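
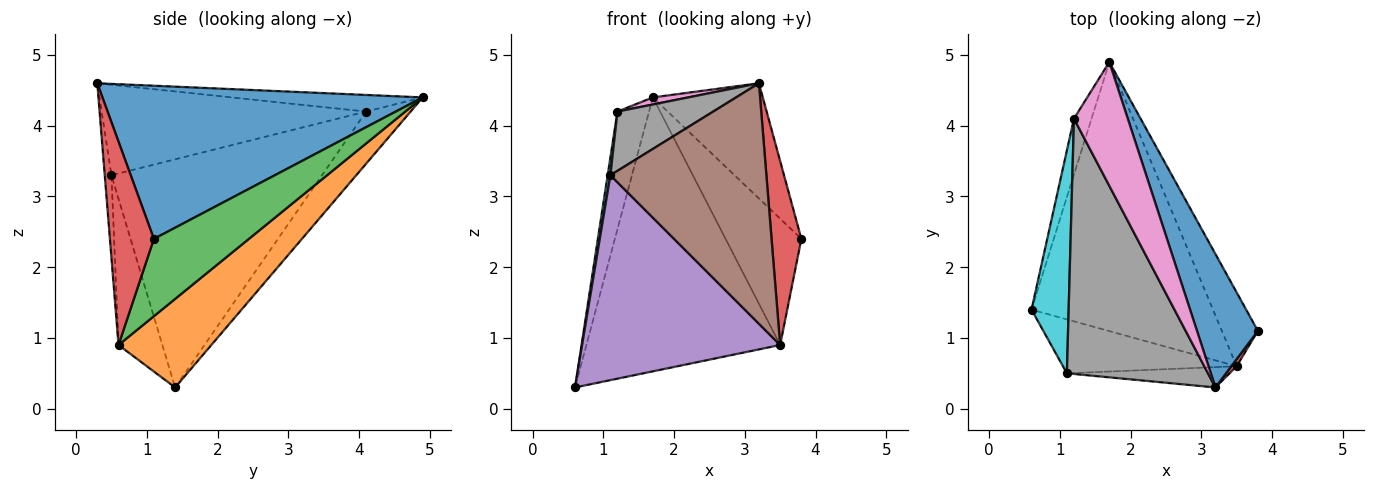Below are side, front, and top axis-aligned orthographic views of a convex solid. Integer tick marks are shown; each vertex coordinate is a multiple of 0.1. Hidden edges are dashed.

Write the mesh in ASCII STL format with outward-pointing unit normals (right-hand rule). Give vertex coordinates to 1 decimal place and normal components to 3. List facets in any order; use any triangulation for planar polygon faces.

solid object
 facet normal 0.885 0.304 0.352
  outer loop
   vertex 3.2 0.3 4.6
   vertex 3.8 1.1 2.4
   vertex 1.7 4.9 4.4
  endloop
 endfacet
 facet normal 0.323 0.675 -0.663
  outer loop
   vertex 3.5 0.6 0.9
   vertex 0.6 1.4 0.3
   vertex 1.7 4.9 4.4
  endloop
 endfacet
 facet normal 0.734 0.586 -0.342
  outer loop
   vertex 3.5 0.6 0.9
   vertex 1.7 4.9 4.4
   vertex 3.8 1.1 2.4
  endloop
 endfacet
 facet normal 0.827 -0.561 0.022
  outer loop
   vertex 3.5 0.6 0.9
   vertex 3.8 1.1 2.4
   vertex 3.2 0.3 4.6
  endloop
 endfacet
 facet normal -0.209 -0.946 -0.249
  outer loop
   vertex 3.5 0.6 0.9
   vertex 1.1 0.5 3.3
   vertex 0.6 1.4 0.3
  endloop
 endfacet
 facet normal -0.043 -0.996 -0.084
  outer loop
   vertex 3.5 0.6 0.9
   vertex 3.2 0.3 4.6
   vertex 1.1 0.5 3.3
  endloop
 endfacet
 facet normal -0.294 -0.055 0.954
  outer loop
   vertex 1.2 4.1 4.2
   vertex 3.2 0.3 4.6
   vertex 1.7 4.9 4.4
  endloop
 endfacet
 facet normal -0.530 -0.192 0.826
  outer loop
   vertex 1.2 4.1 4.2
   vertex 1.1 0.5 3.3
   vertex 3.2 0.3 4.6
  endloop
 endfacet
 facet normal -0.786 0.558 -0.265
  outer loop
   vertex 1.2 4.1 4.2
   vertex 1.7 4.9 4.4
   vertex 0.6 1.4 0.3
  endloop
 endfacet
 facet normal -0.987 -0.013 0.161
  outer loop
   vertex 1.2 4.1 4.2
   vertex 0.6 1.4 0.3
   vertex 1.1 0.5 3.3
  endloop
 endfacet
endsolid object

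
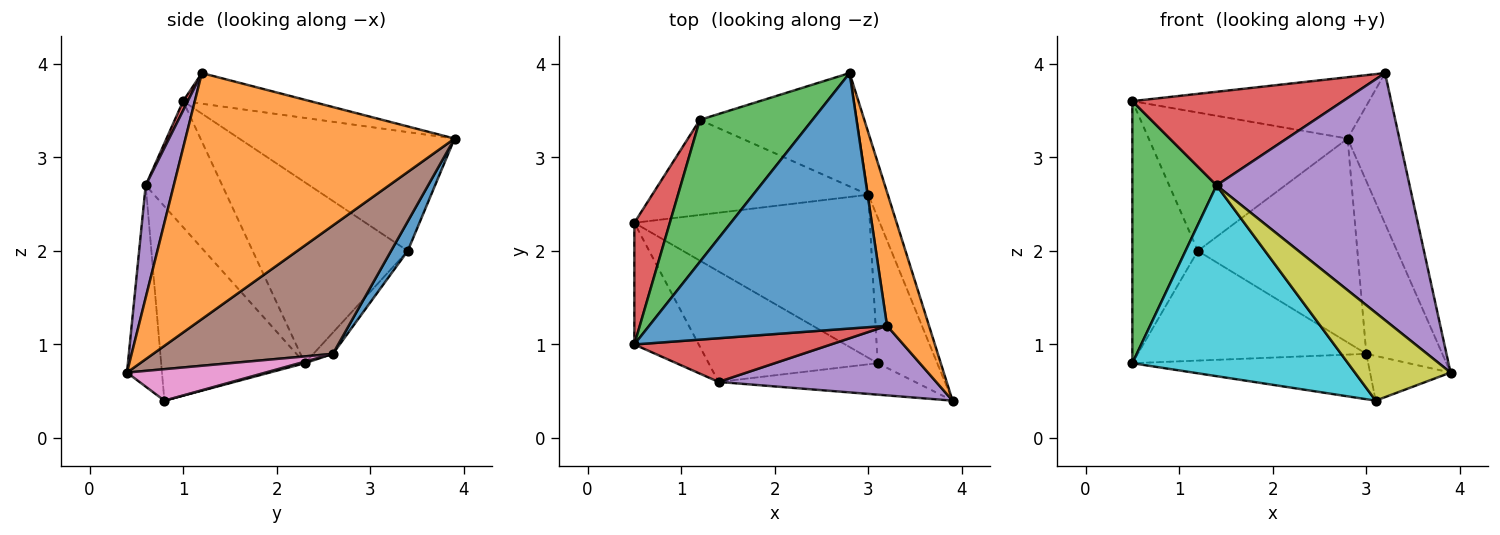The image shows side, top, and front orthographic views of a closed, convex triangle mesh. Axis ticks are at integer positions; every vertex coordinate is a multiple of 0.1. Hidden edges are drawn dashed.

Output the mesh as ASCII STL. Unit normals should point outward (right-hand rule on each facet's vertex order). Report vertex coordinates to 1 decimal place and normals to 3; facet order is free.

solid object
 facet normal -0.124 0.232 0.965
  outer loop
   vertex 3.2 1.2 3.9
   vertex 2.8 3.9 3.2
   vertex 0.5 1.0 3.6
  endloop
 endfacet
 facet normal 0.968 0.186 0.165
  outer loop
   vertex 3.2 1.2 3.9
   vertex 3.9 0.4 0.7
   vertex 2.8 3.9 3.2
  endloop
 endfacet
 facet normal -0.636 -0.700 -0.325
  outer loop
   vertex 1.4 0.6 2.7
   vertex 0.5 1.0 3.6
   vertex 0.5 2.3 0.8
  endloop
 endfacet
 facet normal 0.020 -0.906 0.423
  outer loop
   vertex 1.4 0.6 2.7
   vertex 3.2 1.2 3.9
   vertex 0.5 1.0 3.6
  endloop
 endfacet
 facet normal 0.139 -0.953 0.269
  outer loop
   vertex 1.4 0.6 2.7
   vertex 3.9 0.4 0.7
   vertex 3.2 1.2 3.9
  endloop
 endfacet
 facet normal 0.912 0.386 -0.139
  outer loop
   vertex 3.0 2.6 0.9
   vertex 2.8 3.9 3.2
   vertex 3.9 0.4 0.7
  endloop
 endfacet
 facet normal 0.451 0.262 -0.853
  outer loop
   vertex 3.1 0.8 0.4
   vertex 3.0 2.6 0.9
   vertex 3.9 0.4 0.7
  endloop
 endfacet
 facet normal 0.006 0.268 -0.963
  outer loop
   vertex 3.1 0.8 0.4
   vertex 0.5 2.3 0.8
   vertex 3.0 2.6 0.9
  endloop
 endfacet
 facet normal -0.326 -0.890 -0.318
  outer loop
   vertex 3.1 0.8 0.4
   vertex 3.9 0.4 0.7
   vertex 1.4 0.6 2.7
  endloop
 endfacet
 facet normal -0.499 -0.750 -0.434
  outer loop
   vertex 3.1 0.8 0.4
   vertex 1.4 0.6 2.7
   vertex 0.5 2.3 0.8
  endloop
 endfacet
 facet normal 0.091 0.870 -0.484
  outer loop
   vertex 1.2 3.4 2.0
   vertex 2.8 3.9 3.2
   vertex 3.0 2.6 0.9
  endloop
 endfacet
 facet normal -0.064 0.754 -0.654
  outer loop
   vertex 1.2 3.4 2.0
   vertex 3.0 2.6 0.9
   vertex 0.5 2.3 0.8
  endloop
 endfacet
 facet normal -0.603 0.557 0.572
  outer loop
   vertex 1.2 3.4 2.0
   vertex 0.5 1.0 3.6
   vertex 2.8 3.9 3.2
  endloop
 endfacet
 facet normal -0.907 0.383 0.178
  outer loop
   vertex 1.2 3.4 2.0
   vertex 0.5 2.3 0.8
   vertex 0.5 1.0 3.6
  endloop
 endfacet
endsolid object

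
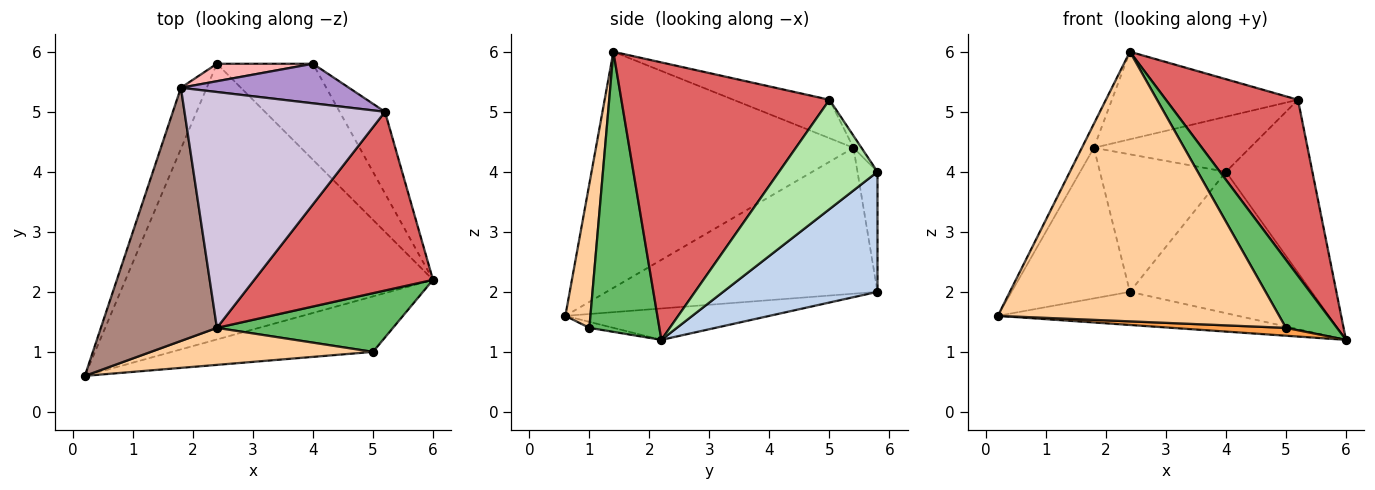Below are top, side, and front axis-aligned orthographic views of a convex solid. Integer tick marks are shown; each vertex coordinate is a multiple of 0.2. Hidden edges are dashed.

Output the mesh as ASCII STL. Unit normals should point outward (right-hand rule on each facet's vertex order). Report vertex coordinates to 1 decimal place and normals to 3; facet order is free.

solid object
 facet normal -0.101 0.119 -0.988
  outer loop
   vertex 2.4 5.8 2.0
   vertex 6.0 2.2 1.2
   vertex 0.2 0.6 1.6
  endloop
 endfacet
 facet normal 0.575 0.677 -0.460
  outer loop
   vertex 2.4 5.8 2.0
   vertex 4.0 5.8 4.0
   vertex 6.0 2.2 1.2
  endloop
 endfacet
 facet normal -0.030 -0.140 -0.990
  outer loop
   vertex 5.0 1.0 1.4
   vertex 0.2 0.6 1.6
   vertex 6.0 2.2 1.2
  endloop
 endfacet
 facet normal 0.088 -0.987 0.135
  outer loop
   vertex 5.0 1.0 1.4
   vertex 2.4 1.4 6.0
   vertex 0.2 0.6 1.6
  endloop
 endfacet
 facet normal 0.721 -0.525 0.453
  outer loop
   vertex 5.0 1.0 1.4
   vertex 6.0 2.2 1.2
   vertex 2.4 1.4 6.0
  endloop
 endfacet
 facet normal 0.717 0.630 -0.297
  outer loop
   vertex 5.2 5.0 5.2
   vertex 6.0 2.2 1.2
   vertex 4.0 5.8 4.0
  endloop
 endfacet
 facet normal 0.742 -0.471 0.478
  outer loop
   vertex 5.2 5.0 5.2
   vertex 2.4 1.4 6.0
   vertex 6.0 2.2 1.2
  endloop
 endfacet
 facet normal -0.156 0.980 0.124
  outer loop
   vertex 1.8 5.4 4.4
   vertex 4.0 5.8 4.0
   vertex 2.4 5.8 2.0
  endloop
 endfacet
 facet normal -0.042 0.812 0.583
  outer loop
   vertex 1.8 5.4 4.4
   vertex 5.2 5.0 5.2
   vertex 4.0 5.8 4.0
  endloop
 endfacet
 facet normal -0.177 0.343 0.923
  outer loop
   vertex 1.8 5.4 4.4
   vertex 2.4 1.4 6.0
   vertex 5.2 5.0 5.2
  endloop
 endfacet
 facet normal -0.897 0.042 0.441
  outer loop
   vertex 1.8 5.4 4.4
   vertex 0.2 0.6 1.6
   vertex 2.4 1.4 6.0
  endloop
 endfacet
 facet normal -0.905 0.395 -0.160
  outer loop
   vertex 1.8 5.4 4.4
   vertex 2.4 5.8 2.0
   vertex 0.2 0.6 1.6
  endloop
 endfacet
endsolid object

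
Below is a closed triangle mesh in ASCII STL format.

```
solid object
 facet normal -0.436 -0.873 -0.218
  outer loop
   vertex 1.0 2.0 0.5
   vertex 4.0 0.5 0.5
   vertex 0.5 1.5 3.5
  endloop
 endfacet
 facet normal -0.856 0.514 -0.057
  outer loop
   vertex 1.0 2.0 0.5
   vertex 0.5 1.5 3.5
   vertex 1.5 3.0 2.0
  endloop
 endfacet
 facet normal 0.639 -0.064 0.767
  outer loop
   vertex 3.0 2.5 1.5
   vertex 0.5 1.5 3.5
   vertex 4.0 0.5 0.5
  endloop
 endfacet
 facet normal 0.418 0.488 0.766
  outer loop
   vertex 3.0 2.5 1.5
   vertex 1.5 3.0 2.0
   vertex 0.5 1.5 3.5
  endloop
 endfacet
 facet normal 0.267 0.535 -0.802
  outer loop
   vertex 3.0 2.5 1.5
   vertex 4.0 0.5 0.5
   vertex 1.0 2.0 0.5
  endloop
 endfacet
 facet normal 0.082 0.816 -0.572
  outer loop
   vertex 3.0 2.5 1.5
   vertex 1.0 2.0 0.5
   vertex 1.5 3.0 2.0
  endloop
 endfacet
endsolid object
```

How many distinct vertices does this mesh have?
5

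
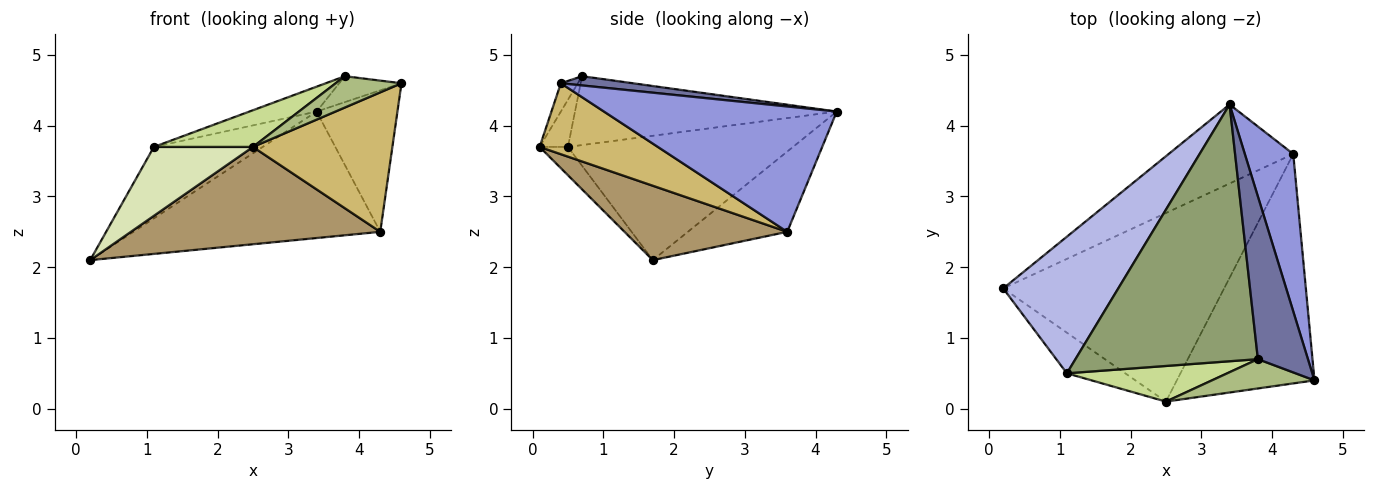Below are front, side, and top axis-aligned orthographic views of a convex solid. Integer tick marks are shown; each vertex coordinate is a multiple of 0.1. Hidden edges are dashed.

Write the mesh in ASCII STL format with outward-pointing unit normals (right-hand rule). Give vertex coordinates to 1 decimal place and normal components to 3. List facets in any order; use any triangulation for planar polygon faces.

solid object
 facet normal 0.180 0.155 0.971
  outer loop
   vertex 3.8 0.7 4.7
   vertex 4.6 0.4 4.6
   vertex 3.4 4.3 4.2
  endloop
 endfacet
 facet normal -0.323 0.803 -0.501
  outer loop
   vertex 4.3 3.6 2.5
   vertex 0.2 1.7 2.1
   vertex 3.4 4.3 4.2
  endloop
 endfacet
 facet normal 0.887 0.308 0.343
  outer loop
   vertex 4.3 3.6 2.5
   vertex 3.4 4.3 4.2
   vertex 4.6 0.4 4.6
  endloop
 endfacet
 facet normal -0.692 0.334 0.640
  outer loop
   vertex 1.1 0.5 3.7
   vertex 3.4 4.3 4.2
   vertex 0.2 1.7 2.1
  endloop
 endfacet
 facet normal -0.352 0.090 0.932
  outer loop
   vertex 1.1 0.5 3.7
   vertex 3.8 0.7 4.7
   vertex 3.4 4.3 4.2
  endloop
 endfacet
 facet normal -0.185 -0.718 0.671
  outer loop
   vertex 2.5 0.1 3.7
   vertex 4.6 0.4 4.6
   vertex 3.8 0.7 4.7
  endloop
 endfacet
 facet normal -0.201 -0.703 0.683
  outer loop
   vertex 2.5 0.1 3.7
   vertex 3.8 0.7 4.7
   vertex 1.1 0.5 3.7
  endloop
 endfacet
 facet normal -0.239 -0.837 -0.493
  outer loop
   vertex 2.5 0.1 3.7
   vertex 1.1 0.5 3.7
   vertex 0.2 1.7 2.1
  endloop
 endfacet
 facet normal 0.287 -0.439 -0.851
  outer loop
   vertex 2.5 0.1 3.7
   vertex 0.2 1.7 2.1
   vertex 4.3 3.6 2.5
  endloop
 endfacet
 facet normal 0.403 -0.475 -0.782
  outer loop
   vertex 2.5 0.1 3.7
   vertex 4.3 3.6 2.5
   vertex 4.6 0.4 4.6
  endloop
 endfacet
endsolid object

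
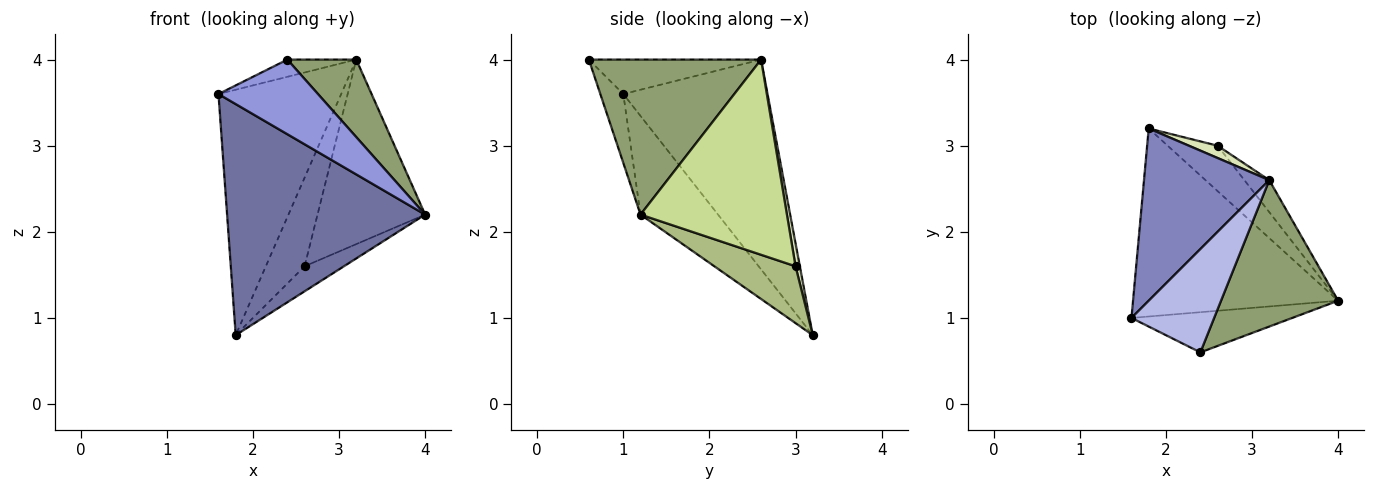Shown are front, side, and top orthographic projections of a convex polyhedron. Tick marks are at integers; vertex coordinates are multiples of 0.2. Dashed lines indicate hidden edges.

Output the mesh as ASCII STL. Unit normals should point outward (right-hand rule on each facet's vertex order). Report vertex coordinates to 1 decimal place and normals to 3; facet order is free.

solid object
 facet normal -0.290 -0.742 -0.604
  outer loop
   vertex 1.8 3.2 0.8
   vertex 4.0 1.2 2.2
   vertex 1.6 1.0 3.6
  endloop
 endfacet
 facet normal -0.693 0.590 0.414
  outer loop
   vertex 3.2 2.6 4.0
   vertex 1.8 3.2 0.8
   vertex 1.6 1.0 3.6
  endloop
 endfacet
 facet normal -0.199 -0.863 -0.465
  outer loop
   vertex 2.4 0.6 4.0
   vertex 1.6 1.0 3.6
   vertex 4.0 1.2 2.2
  endloop
 endfacet
 facet normal -0.380 0.152 0.912
  outer loop
   vertex 2.4 0.6 4.0
   vertex 3.2 2.6 4.0
   vertex 1.6 1.0 3.6
  endloop
 endfacet
 facet normal 0.760 -0.304 0.574
  outer loop
   vertex 2.4 0.6 4.0
   vertex 4.0 1.2 2.2
   vertex 3.2 2.6 4.0
  endloop
 endfacet
 facet normal 0.706 0.342 -0.620
  outer loop
   vertex 2.6 3.0 1.6
   vertex 4.0 1.2 2.2
   vertex 1.8 3.2 0.8
  endloop
 endfacet
 facet normal 0.801 0.589 -0.102
  outer loop
   vertex 2.6 3.0 1.6
   vertex 3.2 2.6 4.0
   vertex 4.0 1.2 2.2
  endloop
 endfacet
 facet normal 0.109 0.985 0.137
  outer loop
   vertex 2.6 3.0 1.6
   vertex 1.8 3.2 0.8
   vertex 3.2 2.6 4.0
  endloop
 endfacet
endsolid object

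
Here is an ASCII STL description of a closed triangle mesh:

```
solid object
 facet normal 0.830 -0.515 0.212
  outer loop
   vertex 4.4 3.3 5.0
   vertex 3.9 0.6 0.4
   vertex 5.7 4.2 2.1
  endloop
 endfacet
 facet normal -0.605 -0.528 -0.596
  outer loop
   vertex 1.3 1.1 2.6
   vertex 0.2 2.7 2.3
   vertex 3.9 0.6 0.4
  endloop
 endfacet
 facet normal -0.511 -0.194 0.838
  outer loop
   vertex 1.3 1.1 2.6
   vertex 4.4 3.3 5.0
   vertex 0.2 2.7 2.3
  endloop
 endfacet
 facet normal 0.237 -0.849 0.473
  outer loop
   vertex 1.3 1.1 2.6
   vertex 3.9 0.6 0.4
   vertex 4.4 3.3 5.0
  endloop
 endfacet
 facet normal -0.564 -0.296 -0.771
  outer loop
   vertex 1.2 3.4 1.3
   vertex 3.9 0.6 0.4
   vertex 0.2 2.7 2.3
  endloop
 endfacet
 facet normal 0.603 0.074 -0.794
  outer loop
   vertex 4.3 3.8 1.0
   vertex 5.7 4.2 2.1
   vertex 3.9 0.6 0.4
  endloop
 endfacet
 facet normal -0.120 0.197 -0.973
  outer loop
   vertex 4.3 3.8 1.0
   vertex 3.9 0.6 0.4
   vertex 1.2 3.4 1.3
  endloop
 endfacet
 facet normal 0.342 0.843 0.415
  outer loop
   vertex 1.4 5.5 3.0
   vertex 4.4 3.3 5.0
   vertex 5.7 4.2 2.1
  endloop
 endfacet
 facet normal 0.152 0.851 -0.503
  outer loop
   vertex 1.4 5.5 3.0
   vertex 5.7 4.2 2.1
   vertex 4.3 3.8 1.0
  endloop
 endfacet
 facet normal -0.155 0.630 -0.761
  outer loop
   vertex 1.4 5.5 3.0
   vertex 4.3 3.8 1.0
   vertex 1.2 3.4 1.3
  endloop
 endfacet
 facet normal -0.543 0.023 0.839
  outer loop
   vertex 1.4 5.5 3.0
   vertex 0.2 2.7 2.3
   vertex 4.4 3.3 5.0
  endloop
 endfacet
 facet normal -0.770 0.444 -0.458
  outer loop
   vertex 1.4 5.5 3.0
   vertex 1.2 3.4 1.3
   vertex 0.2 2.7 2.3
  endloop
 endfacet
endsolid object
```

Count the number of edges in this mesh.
18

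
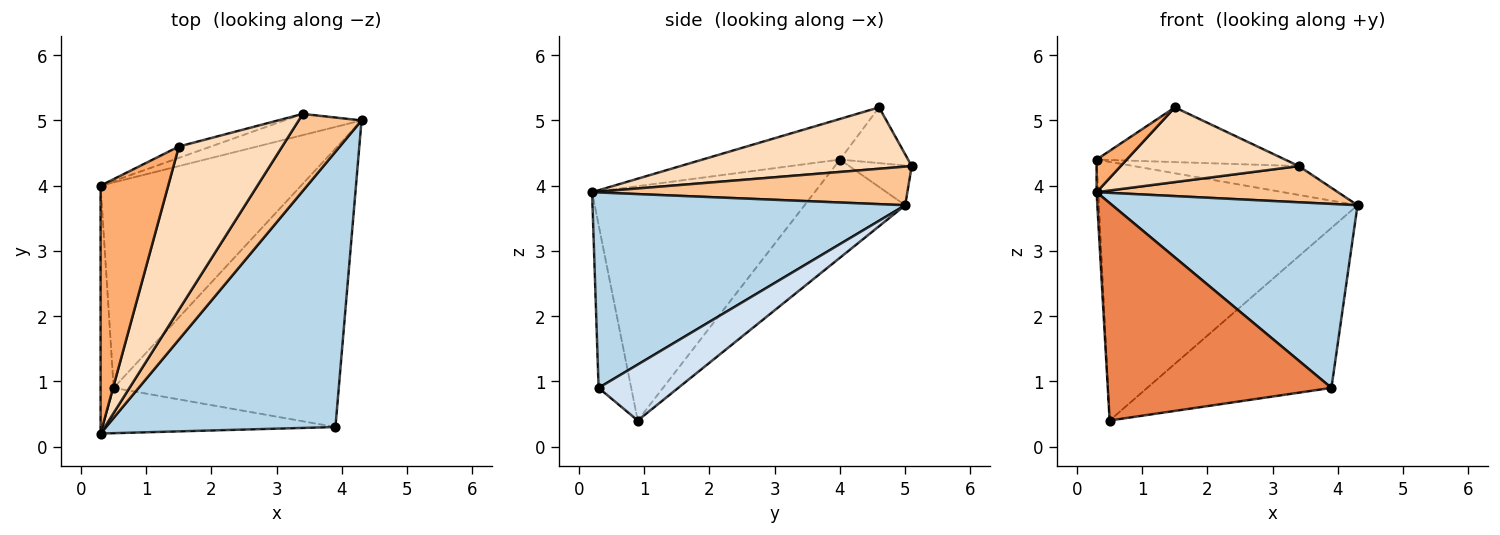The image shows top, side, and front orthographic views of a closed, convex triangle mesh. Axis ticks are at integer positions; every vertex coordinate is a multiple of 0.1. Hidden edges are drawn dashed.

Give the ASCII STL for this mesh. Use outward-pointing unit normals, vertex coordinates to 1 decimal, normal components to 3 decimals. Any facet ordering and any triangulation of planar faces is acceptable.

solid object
 facet normal -0.291 0.749 -0.595
  outer loop
   vertex 0.5 0.9 0.4
   vertex 0.3 4.0 4.4
   vertex 4.3 5.0 3.7
  endloop
 endfacet
 facet normal -0.998 0.007 -0.056
  outer loop
   vertex 0.5 0.9 0.4
   vertex 0.3 0.2 3.9
   vertex 0.3 4.0 4.4
  endloop
 endfacet
 facet normal 0.578 -0.453 0.678
  outer loop
   vertex 3.9 0.3 0.9
   vertex 4.3 5.0 3.7
   vertex 0.3 0.2 3.9
  endloop
 endfacet
 facet normal 0.211 0.487 -0.848
  outer loop
   vertex 3.9 0.3 0.9
   vertex 0.5 0.9 0.4
   vertex 4.3 5.0 3.7
  endloop
 endfacet
 facet normal -0.141 -0.969 -0.202
  outer loop
   vertex 3.9 0.3 0.9
   vertex 0.3 0.2 3.9
   vertex 0.5 0.9 0.4
  endloop
 endfacet
 facet normal -0.512 -0.112 0.852
  outer loop
   vertex 1.5 4.6 5.2
   vertex 0.3 4.0 4.4
   vertex 0.3 0.2 3.9
  endloop
 endfacet
 facet normal 0.486 -0.372 0.791
  outer loop
   vertex 3.4 5.1 4.3
   vertex 0.3 0.2 3.9
   vertex 4.3 5.0 3.7
  endloop
 endfacet
 facet normal 0.475 -0.366 0.800
  outer loop
   vertex 3.4 5.1 4.3
   vertex 1.5 4.6 5.2
   vertex 0.3 0.2 3.9
  endloop
 endfacet
 facet normal -0.292 0.771 -0.566
  outer loop
   vertex 3.4 5.1 4.3
   vertex 4.3 5.0 3.7
   vertex 0.3 4.0 4.4
  endloop
 endfacet
 facet normal -0.334 0.923 -0.192
  outer loop
   vertex 3.4 5.1 4.3
   vertex 0.3 4.0 4.4
   vertex 1.5 4.6 5.2
  endloop
 endfacet
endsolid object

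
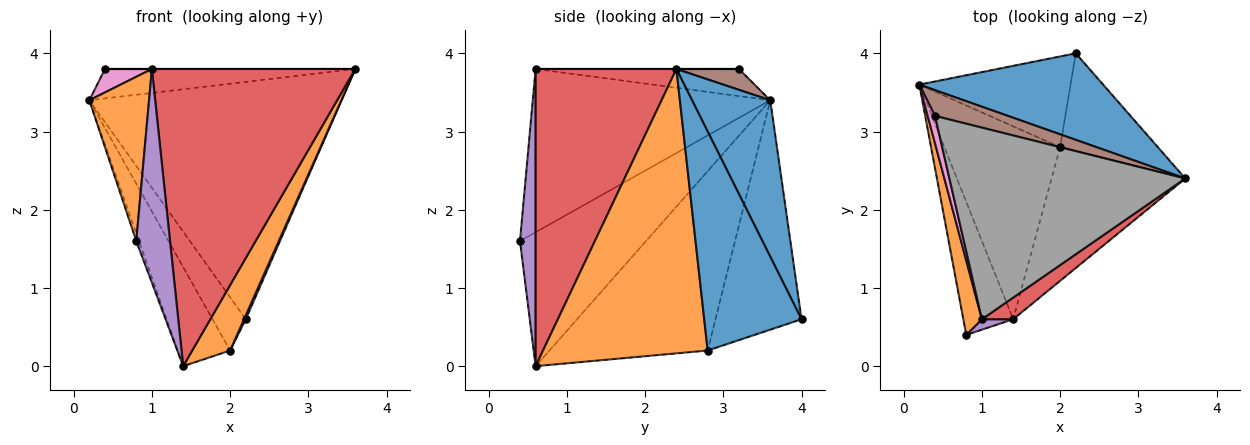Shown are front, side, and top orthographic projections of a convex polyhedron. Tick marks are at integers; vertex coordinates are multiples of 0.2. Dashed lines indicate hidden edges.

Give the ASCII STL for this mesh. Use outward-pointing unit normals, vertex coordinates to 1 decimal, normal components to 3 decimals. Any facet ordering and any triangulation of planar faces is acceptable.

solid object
 facet normal 0.280 0.902 0.329
  outer loop
   vertex 2.2 4.0 0.6
   vertex 0.2 3.6 3.4
   vertex 3.6 2.4 3.8
  endloop
 endfacet
 facet normal -0.964 -0.242 0.110
  outer loop
   vertex 1.0 0.6 3.8
   vertex 0.2 3.6 3.4
   vertex 0.8 0.4 1.6
  endloop
 endfacet
 facet normal -0.937 0.021 -0.349
  outer loop
   vertex 1.4 0.6 0.0
   vertex 0.8 0.4 1.6
   vertex 0.2 3.6 3.4
  endloop
 endfacet
 facet normal 0.568 -0.821 0.060
  outer loop
   vertex 1.4 0.6 0.0
   vertex 3.6 2.4 3.8
   vertex 1.0 0.6 3.8
  endloop
 endfacet
 facet normal 0.420 -0.906 0.044
  outer loop
   vertex 1.4 0.6 0.0
   vertex 1.0 0.6 3.8
   vertex 0.8 0.4 1.6
  endloop
 endfacet
 facet normal 0.185 0.740 0.647
  outer loop
   vertex 0.4 3.2 3.8
   vertex 3.6 2.4 3.8
   vertex 0.2 3.6 3.4
  endloop
 endfacet
 facet normal -0.942 -0.217 0.254
  outer loop
   vertex 0.4 3.2 3.8
   vertex 0.2 3.6 3.4
   vertex 1.0 0.6 3.8
  endloop
 endfacet
 facet normal 0.000 0.000 1.000
  outer loop
   vertex 0.4 3.2 3.8
   vertex 1.0 0.6 3.8
   vertex 3.6 2.4 3.8
  endloop
 endfacet
 facet normal -0.795 0.307 -0.524
  outer loop
   vertex 2.0 2.8 0.2
   vertex 0.2 3.6 3.4
   vertex 2.2 4.0 0.6
  endloop
 endfacet
 facet normal -0.809 0.268 -0.522
  outer loop
   vertex 2.0 2.8 0.2
   vertex 1.4 0.6 0.0
   vertex 0.2 3.6 3.4
  endloop
 endfacet
 facet normal 0.913 -0.016 -0.408
  outer loop
   vertex 2.0 2.8 0.2
   vertex 2.2 4.0 0.6
   vertex 3.6 2.4 3.8
  endloop
 endfacet
 facet normal 0.886 -0.204 -0.416
  outer loop
   vertex 2.0 2.8 0.2
   vertex 3.6 2.4 3.8
   vertex 1.4 0.6 0.0
  endloop
 endfacet
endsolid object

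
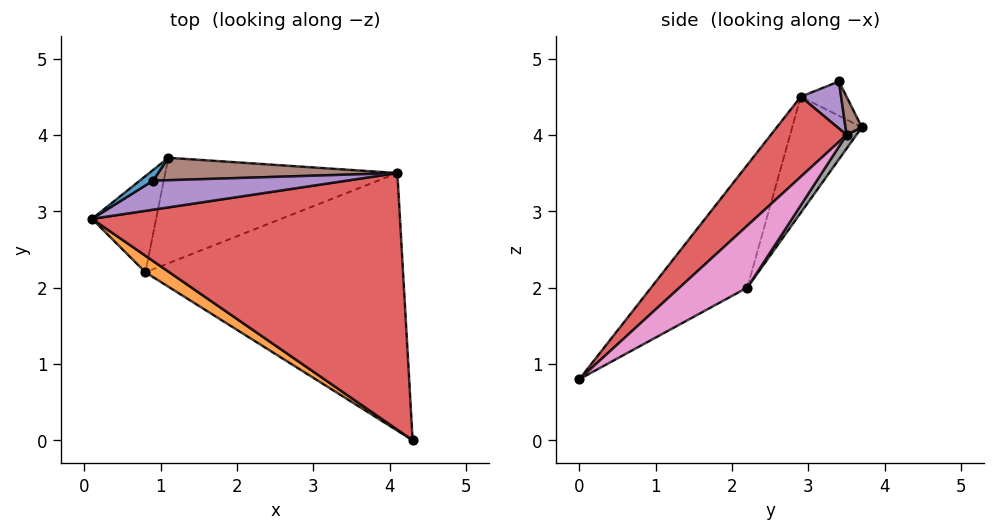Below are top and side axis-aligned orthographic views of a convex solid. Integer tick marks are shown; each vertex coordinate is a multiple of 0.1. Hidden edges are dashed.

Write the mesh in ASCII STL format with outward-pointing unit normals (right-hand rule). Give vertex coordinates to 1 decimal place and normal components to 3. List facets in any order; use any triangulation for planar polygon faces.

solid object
 facet normal -0.556 0.803 0.216
  outer loop
   vertex 0.9 3.4 4.7
   vertex 1.1 3.7 4.1
   vertex 0.1 2.9 4.5
  endloop
 endfacet
 facet normal -0.505 -0.857 0.099
  outer loop
   vertex 0.8 2.2 2.0
   vertex 4.3 0.0 0.8
   vertex 0.1 2.9 4.5
  endloop
 endfacet
 facet normal -0.666 0.649 -0.368
  outer loop
   vertex 0.8 2.2 2.0
   vertex 0.1 2.9 4.5
   vertex 1.1 3.7 4.1
  endloop
 endfacet
 facet normal 0.190 -0.657 0.730
  outer loop
   vertex 4.1 3.5 4.0
   vertex 0.1 2.9 4.5
   vertex 4.3 0.0 0.8
  endloop
 endfacet
 facet normal 0.188 -0.609 0.771
  outer loop
   vertex 4.1 3.5 4.0
   vertex 0.9 3.4 4.7
   vertex 0.1 2.9 4.5
  endloop
 endfacet
 facet normal 0.074 0.882 0.466
  outer loop
   vertex 4.1 3.5 4.0
   vertex 1.1 3.7 4.1
   vertex 0.9 3.4 4.7
  endloop
 endfacet
 facet normal 0.174 0.670 -0.722
  outer loop
   vertex 4.1 3.5 4.0
   vertex 4.3 0.0 0.8
   vertex 0.8 2.2 2.0
  endloop
 endfacet
 facet normal 0.035 0.811 -0.584
  outer loop
   vertex 4.1 3.5 4.0
   vertex 0.8 2.2 2.0
   vertex 1.1 3.7 4.1
  endloop
 endfacet
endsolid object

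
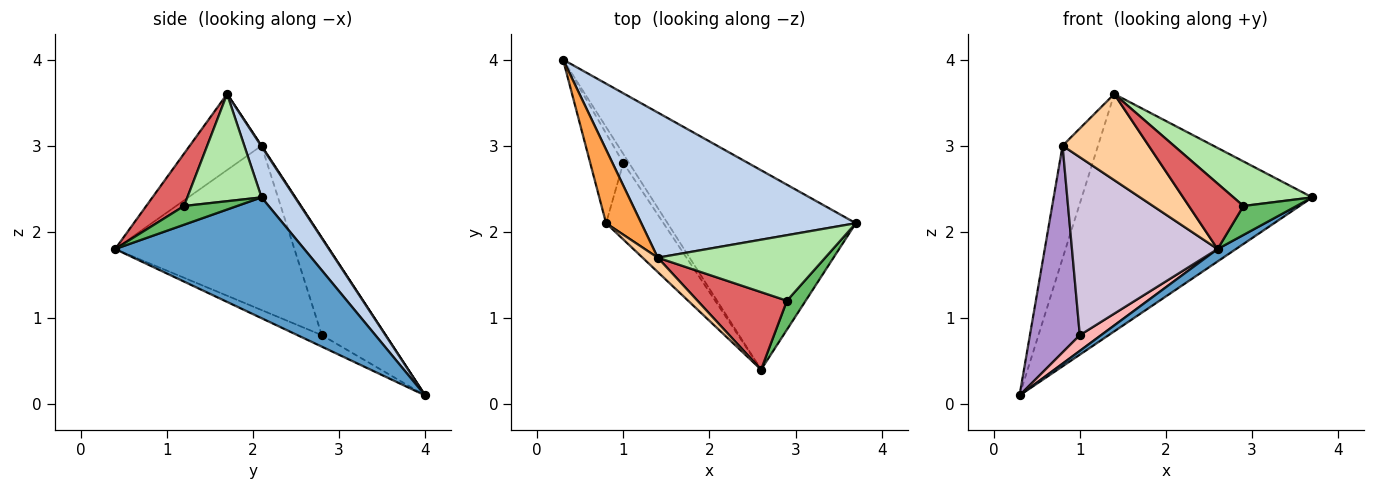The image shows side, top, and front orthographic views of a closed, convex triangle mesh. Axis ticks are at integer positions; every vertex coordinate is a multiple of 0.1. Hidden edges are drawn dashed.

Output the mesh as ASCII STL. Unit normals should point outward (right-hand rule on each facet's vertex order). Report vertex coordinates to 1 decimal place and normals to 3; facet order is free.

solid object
 facet normal 0.539 -0.052 -0.840
  outer loop
   vertex 2.6 0.4 1.8
   vertex 0.3 4.0 0.1
   vertex 3.7 2.1 2.4
  endloop
 endfacet
 facet normal 0.123 0.847 0.518
  outer loop
   vertex 1.4 1.7 3.6
   vertex 3.7 2.1 2.4
   vertex 0.3 4.0 0.1
  endloop
 endfacet
 facet normal 0.012 0.837 0.547
  outer loop
   vertex 0.8 2.1 3.0
   vertex 1.4 1.7 3.6
   vertex 0.3 4.0 0.1
  endloop
 endfacet
 facet normal -0.635 -0.762 0.127
  outer loop
   vertex 0.8 2.1 3.0
   vertex 2.6 0.4 1.8
   vertex 1.4 1.7 3.6
  endloop
 endfacet
 facet normal 0.577 -0.577 0.577
  outer loop
   vertex 2.9 1.2 2.3
   vertex 2.6 0.4 1.8
   vertex 3.7 2.1 2.4
  endloop
 endfacet
 facet normal 0.468 -0.497 0.731
  outer loop
   vertex 2.9 1.2 2.3
   vertex 3.7 2.1 2.4
   vertex 1.4 1.7 3.6
  endloop
 endfacet
 facet normal 0.408 -0.589 0.697
  outer loop
   vertex 2.9 1.2 2.3
   vertex 1.4 1.7 3.6
   vertex 2.6 0.4 1.8
  endloop
 endfacet
 facet normal -0.704 -0.616 -0.352
  outer loop
   vertex 1.0 2.8 0.8
   vertex 0.3 4.0 0.1
   vertex 2.6 0.4 1.8
  endloop
 endfacet
 facet normal -0.761 -0.595 -0.258
  outer loop
   vertex 1.0 2.8 0.8
   vertex 0.8 2.1 3.0
   vertex 0.3 4.0 0.1
  endloop
 endfacet
 facet normal -0.749 -0.608 -0.262
  outer loop
   vertex 1.0 2.8 0.8
   vertex 2.6 0.4 1.8
   vertex 0.8 2.1 3.0
  endloop
 endfacet
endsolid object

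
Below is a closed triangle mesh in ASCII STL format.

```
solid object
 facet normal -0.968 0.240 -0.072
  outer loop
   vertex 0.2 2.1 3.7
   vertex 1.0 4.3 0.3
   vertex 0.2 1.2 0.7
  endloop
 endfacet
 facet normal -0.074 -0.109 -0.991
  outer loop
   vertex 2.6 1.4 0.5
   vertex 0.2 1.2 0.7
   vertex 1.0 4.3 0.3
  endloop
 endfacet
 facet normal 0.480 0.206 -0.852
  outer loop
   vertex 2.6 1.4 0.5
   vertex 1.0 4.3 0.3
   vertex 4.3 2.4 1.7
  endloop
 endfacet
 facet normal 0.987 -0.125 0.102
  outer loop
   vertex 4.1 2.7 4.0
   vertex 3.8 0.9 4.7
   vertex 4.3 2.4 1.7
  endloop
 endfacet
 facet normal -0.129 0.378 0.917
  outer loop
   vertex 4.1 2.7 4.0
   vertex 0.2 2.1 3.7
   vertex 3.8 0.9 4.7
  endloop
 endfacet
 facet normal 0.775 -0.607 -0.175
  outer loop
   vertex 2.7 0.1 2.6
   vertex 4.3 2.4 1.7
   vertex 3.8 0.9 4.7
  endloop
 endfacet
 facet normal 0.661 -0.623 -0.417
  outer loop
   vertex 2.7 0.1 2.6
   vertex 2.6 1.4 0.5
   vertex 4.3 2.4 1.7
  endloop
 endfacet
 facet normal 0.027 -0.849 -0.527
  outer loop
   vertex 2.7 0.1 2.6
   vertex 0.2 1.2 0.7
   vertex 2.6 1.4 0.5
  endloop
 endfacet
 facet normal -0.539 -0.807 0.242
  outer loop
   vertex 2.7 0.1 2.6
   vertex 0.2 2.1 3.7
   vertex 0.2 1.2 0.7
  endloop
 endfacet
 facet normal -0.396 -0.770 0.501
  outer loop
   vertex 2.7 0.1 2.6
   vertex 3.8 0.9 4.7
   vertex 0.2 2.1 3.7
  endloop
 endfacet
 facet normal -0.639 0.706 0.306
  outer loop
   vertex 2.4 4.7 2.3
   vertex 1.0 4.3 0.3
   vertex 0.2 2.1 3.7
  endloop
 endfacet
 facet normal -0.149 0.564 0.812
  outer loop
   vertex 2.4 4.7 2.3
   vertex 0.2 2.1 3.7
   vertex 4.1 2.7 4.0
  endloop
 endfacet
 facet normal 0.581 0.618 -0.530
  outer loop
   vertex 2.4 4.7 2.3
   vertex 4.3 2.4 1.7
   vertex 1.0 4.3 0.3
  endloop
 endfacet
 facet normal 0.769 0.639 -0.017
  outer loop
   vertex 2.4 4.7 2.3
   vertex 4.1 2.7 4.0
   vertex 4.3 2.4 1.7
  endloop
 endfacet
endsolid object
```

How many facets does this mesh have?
14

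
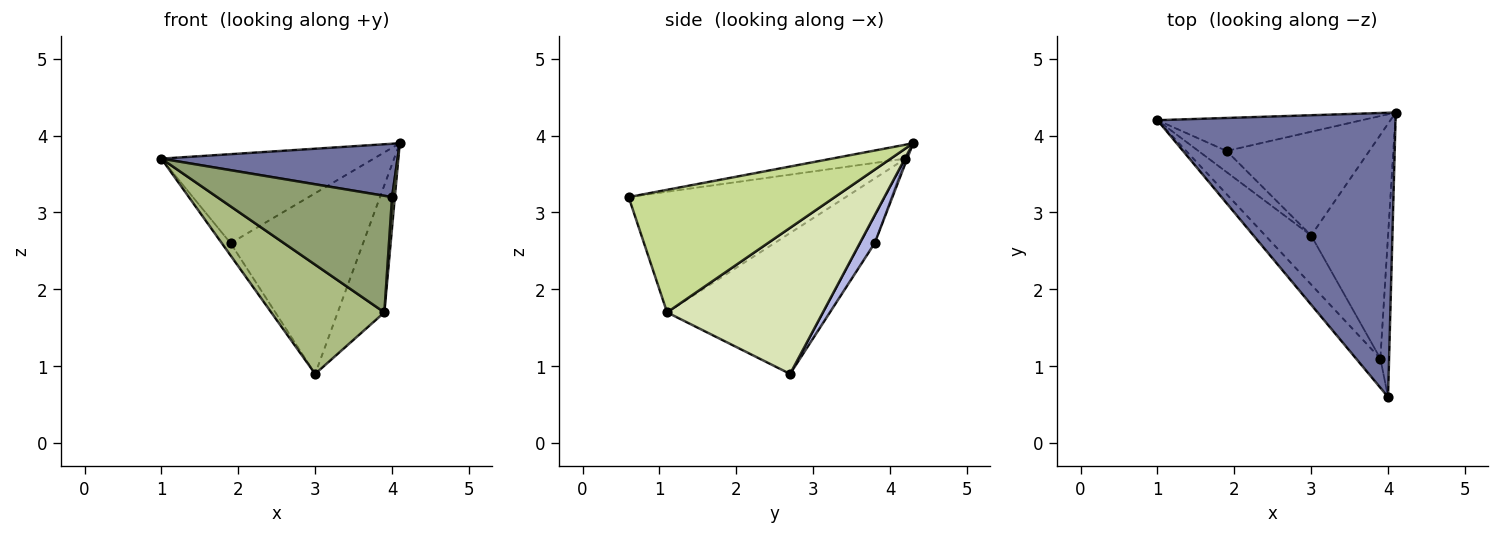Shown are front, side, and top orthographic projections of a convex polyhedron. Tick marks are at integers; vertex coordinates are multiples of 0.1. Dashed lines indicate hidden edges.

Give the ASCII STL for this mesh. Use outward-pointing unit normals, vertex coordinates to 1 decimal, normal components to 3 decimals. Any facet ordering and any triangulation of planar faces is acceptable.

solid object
 facet normal -0.057 -0.184 0.981
  outer loop
   vertex 4.0 0.6 3.2
   vertex 4.1 4.3 3.9
   vertex 1.0 4.2 3.7
  endloop
 endfacet
 facet normal -0.008 0.938 -0.347
  outer loop
   vertex 1.9 3.8 2.6
   vertex 1.0 4.2 3.7
   vertex 4.1 4.3 3.9
  endloop
 endfacet
 facet normal -0.640 0.386 -0.664
  outer loop
   vertex 1.9 3.8 2.6
   vertex 3.0 2.7 0.9
   vertex 1.0 4.2 3.7
  endloop
 endfacet
 facet normal 0.097 0.863 -0.496
  outer loop
   vertex 1.9 3.8 2.6
   vertex 4.1 4.3 3.9
   vertex 3.0 2.7 0.9
  endloop
 endfacet
 facet normal -0.769 -0.620 -0.155
  outer loop
   vertex 3.9 1.1 1.7
   vertex 4.0 0.6 3.2
   vertex 1.0 4.2 3.7
  endloop
 endfacet
 facet normal -0.783 -0.568 -0.255
  outer loop
   vertex 3.9 1.1 1.7
   vertex 1.0 4.2 3.7
   vertex 3.0 2.7 0.9
  endloop
 endfacet
 facet normal 0.997 -0.014 -0.071
  outer loop
   vertex 3.9 1.1 1.7
   vertex 4.1 4.3 3.9
   vertex 4.0 0.6 3.2
  endloop
 endfacet
 facet normal 0.855 0.256 -0.450
  outer loop
   vertex 3.9 1.1 1.7
   vertex 3.0 2.7 0.9
   vertex 4.1 4.3 3.9
  endloop
 endfacet
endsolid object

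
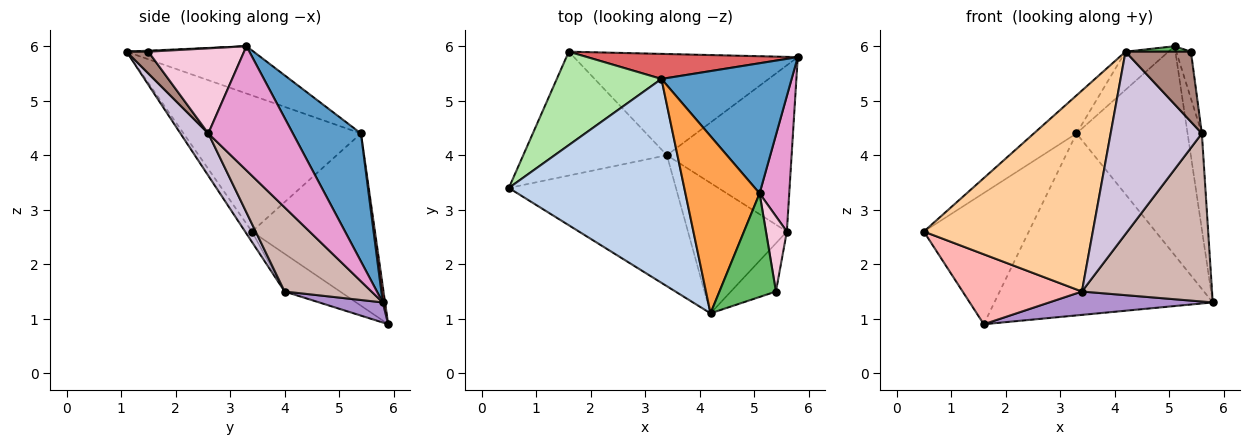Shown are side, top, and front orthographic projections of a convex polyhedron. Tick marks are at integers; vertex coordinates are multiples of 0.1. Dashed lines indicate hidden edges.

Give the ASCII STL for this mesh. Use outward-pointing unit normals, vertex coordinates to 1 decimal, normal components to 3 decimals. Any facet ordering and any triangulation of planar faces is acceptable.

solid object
 facet normal 0.461 0.753 0.469
  outer loop
   vertex 3.3 5.4 4.4
   vertex 5.1 3.3 6.0
   vertex 5.8 5.8 1.3
  endloop
 endfacet
 facet normal -0.607 0.146 0.782
  outer loop
   vertex 3.3 5.4 4.4
   vertex 0.5 3.4 2.6
   vertex 4.2 1.1 5.9
  endloop
 endfacet
 facet normal -0.529 0.179 0.830
  outer loop
   vertex 3.3 5.4 4.4
   vertex 4.2 1.1 5.9
   vertex 5.1 3.3 6.0
  endloop
 endfacet
 facet normal -0.034 -0.837 -0.546
  outer loop
   vertex 3.4 4.0 1.5
   vertex 4.2 1.1 5.9
   vertex 0.5 3.4 2.6
  endloop
 endfacet
 facet normal 0.018 -0.053 0.998
  outer loop
   vertex 5.4 1.5 5.9
   vertex 5.1 3.3 6.0
   vertex 4.2 1.1 5.9
  endloop
 endfacet
 facet normal -0.691 0.589 0.420
  outer loop
   vertex 1.6 5.9 0.9
   vertex 0.5 3.4 2.6
   vertex 3.3 5.4 4.4
  endloop
 endfacet
 facet normal 0.011 0.991 0.136
  outer loop
   vertex 1.6 5.9 0.9
   vertex 3.3 5.4 4.4
   vertex 5.8 5.8 1.3
  endloop
 endfacet
 facet normal -0.223 -0.479 -0.849
  outer loop
   vertex 1.6 5.9 0.9
   vertex 3.4 4.0 1.5
   vertex 0.5 3.4 2.6
  endloop
 endfacet
 facet normal 0.087 -0.224 -0.971
  outer loop
   vertex 1.6 5.9 0.9
   vertex 5.8 5.8 1.3
   vertex 3.4 4.0 1.5
  endloop
 endfacet
 facet normal 0.241 -0.790 -0.564
  outer loop
   vertex 5.6 2.6 4.4
   vertex 4.2 1.1 5.9
   vertex 3.4 4.0 1.5
  endloop
 endfacet
 facet normal 0.265 -0.794 -0.547
  outer loop
   vertex 5.6 2.6 4.4
   vertex 5.4 1.5 5.9
   vertex 4.2 1.1 5.9
  endloop
 endfacet
 facet normal 0.429 -0.642 -0.635
  outer loop
   vertex 5.6 2.6 4.4
   vertex 3.4 4.0 1.5
   vertex 5.8 5.8 1.3
  endloop
 endfacet
 facet normal 0.960 0.162 0.229
  outer loop
   vertex 5.6 2.6 4.4
   vertex 5.8 5.8 1.3
   vertex 5.1 3.3 6.0
  endloop
 endfacet
 facet normal 0.961 0.147 0.236
  outer loop
   vertex 5.6 2.6 4.4
   vertex 5.1 3.3 6.0
   vertex 5.4 1.5 5.9
  endloop
 endfacet
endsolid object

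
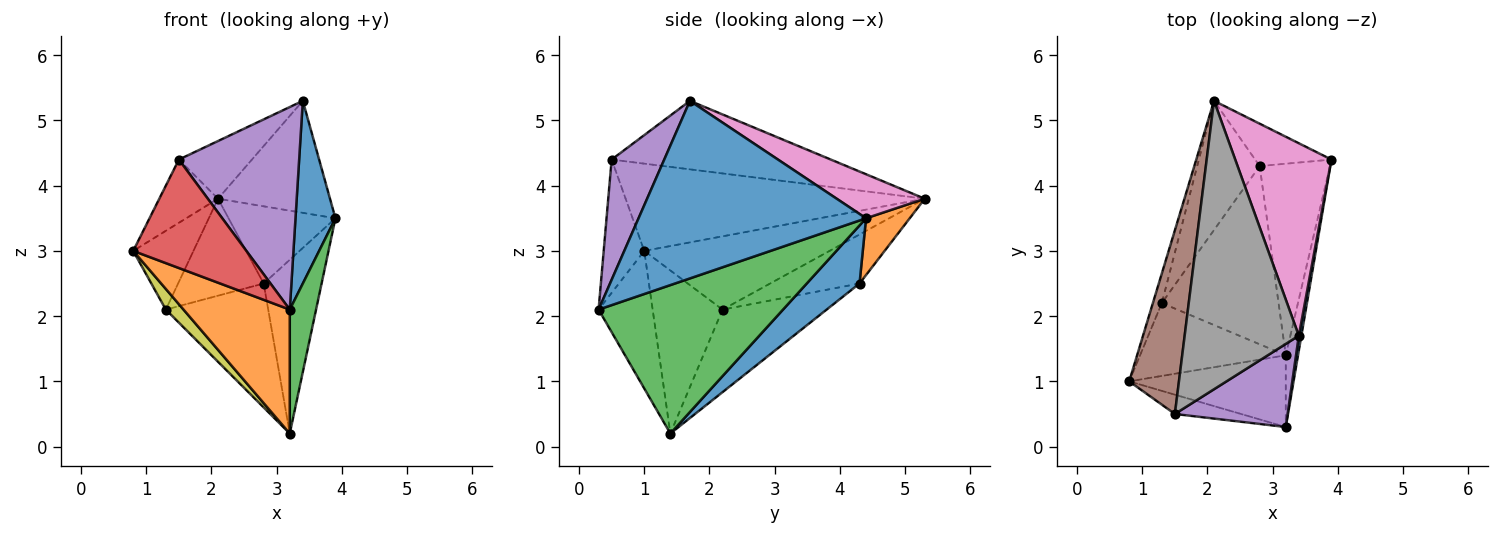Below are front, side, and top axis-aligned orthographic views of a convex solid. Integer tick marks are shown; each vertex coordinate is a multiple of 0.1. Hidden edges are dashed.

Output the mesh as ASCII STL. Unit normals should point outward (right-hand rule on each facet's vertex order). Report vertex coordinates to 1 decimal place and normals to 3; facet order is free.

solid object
 facet normal 0.985 -0.173 0.014
  outer loop
   vertex 3.4 1.7 5.3
   vertex 3.2 0.3 2.1
   vertex 3.9 4.4 3.5
  endloop
 endfacet
 facet normal -0.403 -0.792 -0.459
  outer loop
   vertex 3.2 1.4 0.2
   vertex 3.2 0.3 2.1
   vertex 0.8 1.0 3.0
  endloop
 endfacet
 facet normal 0.987 -0.141 -0.081
  outer loop
   vertex 3.2 1.4 0.2
   vertex 3.9 4.4 3.5
   vertex 3.2 0.3 2.1
  endloop
 endfacet
 facet normal -0.333 -0.928 -0.165
  outer loop
   vertex 1.5 0.5 4.4
   vertex 0.8 1.0 3.0
   vertex 3.2 0.3 2.1
  endloop
 endfacet
 facet normal 0.375 -0.858 0.352
  outer loop
   vertex 1.5 0.5 4.4
   vertex 3.2 0.3 2.1
   vertex 3.4 1.7 5.3
  endloop
 endfacet
 facet normal -0.856 0.168 0.488
  outer loop
   vertex 2.1 5.3 3.8
   vertex 0.8 1.0 3.0
   vertex 1.5 0.5 4.4
  endloop
 endfacet
 facet normal 0.368 0.468 0.804
  outer loop
   vertex 2.1 5.3 3.8
   vertex 3.4 1.7 5.3
   vertex 3.9 4.4 3.5
  endloop
 endfacet
 facet normal -0.507 0.169 0.845
  outer loop
   vertex 2.1 5.3 3.8
   vertex 1.5 0.5 4.4
   vertex 3.4 1.7 5.3
  endloop
 endfacet
 facet normal -0.733 -0.186 -0.655
  outer loop
   vertex 1.3 2.2 2.1
   vertex 3.2 1.4 0.2
   vertex 0.8 1.0 3.0
  endloop
 endfacet
 facet normal -0.945 0.307 -0.115
  outer loop
   vertex 1.3 2.2 2.1
   vertex 0.8 1.0 3.0
   vertex 2.1 5.3 3.8
  endloop
 endfacet
 facet normal 0.522 0.573 -0.632
  outer loop
   vertex 2.8 4.3 2.5
   vertex 3.9 4.4 3.5
   vertex 3.2 1.4 0.2
  endloop
 endfacet
 facet normal 0.337 0.825 -0.453
  outer loop
   vertex 2.8 4.3 2.5
   vertex 2.1 5.3 3.8
   vertex 3.9 4.4 3.5
  endloop
 endfacet
 facet normal -0.502 0.494 -0.710
  outer loop
   vertex 2.8 4.3 2.5
   vertex 3.2 1.4 0.2
   vertex 1.3 2.2 2.1
  endloop
 endfacet
 facet normal -0.531 0.509 -0.677
  outer loop
   vertex 2.8 4.3 2.5
   vertex 1.3 2.2 2.1
   vertex 2.1 5.3 3.8
  endloop
 endfacet
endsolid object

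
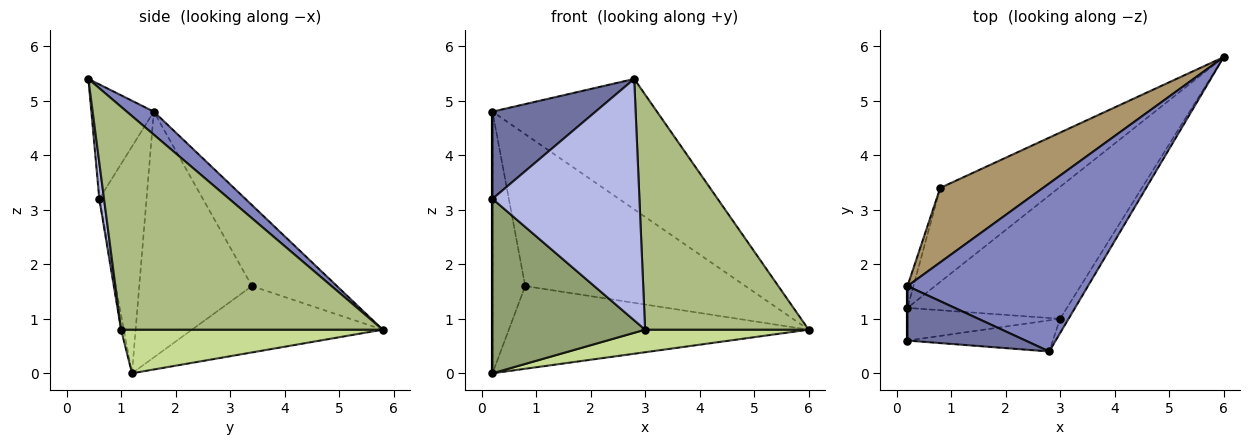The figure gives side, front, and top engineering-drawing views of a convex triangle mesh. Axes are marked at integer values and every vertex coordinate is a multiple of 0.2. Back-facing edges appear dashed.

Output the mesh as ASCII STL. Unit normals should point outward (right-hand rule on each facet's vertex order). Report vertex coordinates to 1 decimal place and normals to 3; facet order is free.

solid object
 facet normal -0.457 -0.754 0.471
  outer loop
   vertex 0.2 1.6 4.8
   vertex 0.2 0.6 3.2
   vertex 2.8 0.4 5.4
  endloop
 endfacet
 facet normal 0.100 0.610 0.786
  outer loop
   vertex 0.2 1.6 4.8
   vertex 2.8 0.4 5.4
   vertex 6.0 5.8 0.8
  endloop
 endfacet
 facet normal -1.000 0.000 0.000
  outer loop
   vertex 0.2 1.6 4.8
   vertex 0.2 1.2 0.0
   vertex 0.2 0.6 3.2
  endloop
 endfacet
 facet normal 0.032 -0.991 -0.128
  outer loop
   vertex 3.0 1.0 0.8
   vertex 2.8 0.4 5.4
   vertex 0.2 0.6 3.2
  endloop
 endfacet
 facet normal -0.018 -0.983 -0.184
  outer loop
   vertex 3.0 1.0 0.8
   vertex 0.2 0.6 3.2
   vertex 0.2 1.2 0.0
  endloop
 endfacet
 facet normal 0.848 -0.530 -0.032
  outer loop
   vertex 3.0 1.0 0.8
   vertex 6.0 5.8 0.8
   vertex 2.8 0.4 5.4
  endloop
 endfacet
 facet normal 0.260 -0.163 -0.952
  outer loop
   vertex 3.0 1.0 0.8
   vertex 0.2 1.2 0.0
   vertex 6.0 5.8 0.8
  endloop
 endfacet
 facet normal -0.388 0.609 -0.692
  outer loop
   vertex 0.8 3.4 1.6
   vertex 6.0 5.8 0.8
   vertex 0.2 1.2 0.0
  endloop
 endfacet
 facet normal -0.328 0.848 0.416
  outer loop
   vertex 0.8 3.4 1.6
   vertex 0.2 1.6 4.8
   vertex 6.0 5.8 0.8
  endloop
 endfacet
 facet normal -0.960 0.279 -0.023
  outer loop
   vertex 0.8 3.4 1.6
   vertex 0.2 1.2 0.0
   vertex 0.2 1.6 4.8
  endloop
 endfacet
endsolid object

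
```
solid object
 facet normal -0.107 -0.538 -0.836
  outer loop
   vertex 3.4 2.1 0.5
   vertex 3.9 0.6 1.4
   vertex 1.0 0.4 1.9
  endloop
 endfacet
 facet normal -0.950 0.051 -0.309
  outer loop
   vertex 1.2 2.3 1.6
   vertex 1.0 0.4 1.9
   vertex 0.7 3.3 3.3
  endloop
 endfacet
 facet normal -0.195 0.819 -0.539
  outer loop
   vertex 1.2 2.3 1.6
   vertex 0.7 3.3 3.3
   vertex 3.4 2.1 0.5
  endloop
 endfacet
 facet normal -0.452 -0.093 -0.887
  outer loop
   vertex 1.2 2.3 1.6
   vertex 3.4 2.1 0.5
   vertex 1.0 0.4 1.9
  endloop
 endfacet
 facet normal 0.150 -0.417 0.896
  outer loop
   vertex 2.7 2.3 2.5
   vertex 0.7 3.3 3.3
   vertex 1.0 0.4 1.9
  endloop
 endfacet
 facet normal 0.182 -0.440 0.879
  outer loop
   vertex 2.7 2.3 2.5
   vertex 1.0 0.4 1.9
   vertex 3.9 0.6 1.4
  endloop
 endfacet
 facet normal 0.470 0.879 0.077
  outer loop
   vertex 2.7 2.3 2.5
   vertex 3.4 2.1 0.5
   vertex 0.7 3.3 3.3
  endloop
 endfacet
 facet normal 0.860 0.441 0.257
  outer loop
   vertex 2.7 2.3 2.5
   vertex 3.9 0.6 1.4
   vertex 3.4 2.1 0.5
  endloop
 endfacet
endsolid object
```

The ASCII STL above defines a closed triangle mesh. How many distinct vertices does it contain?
6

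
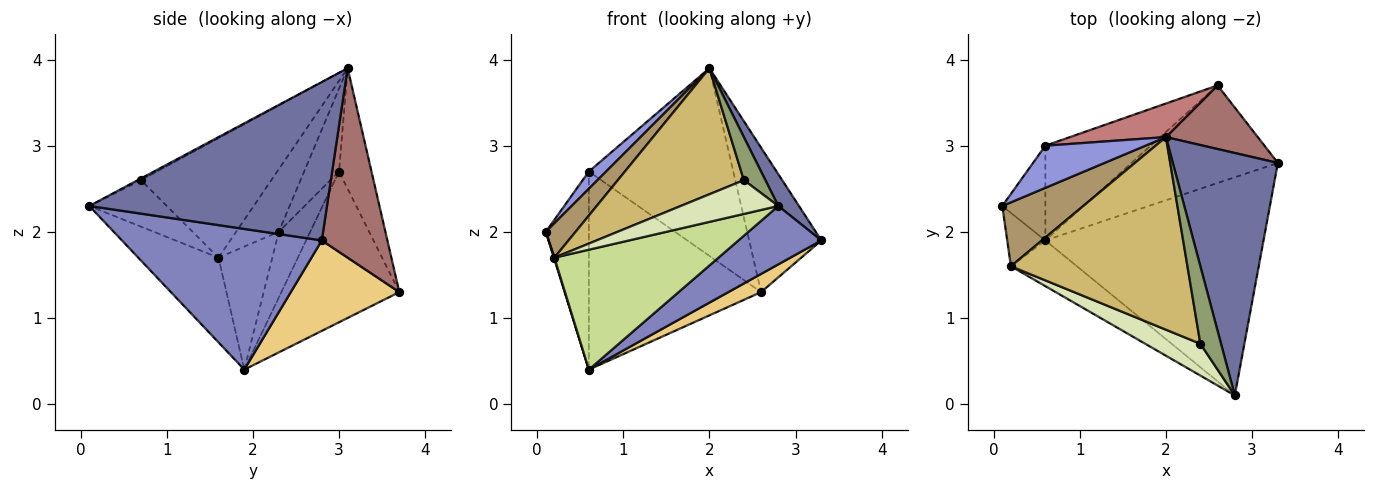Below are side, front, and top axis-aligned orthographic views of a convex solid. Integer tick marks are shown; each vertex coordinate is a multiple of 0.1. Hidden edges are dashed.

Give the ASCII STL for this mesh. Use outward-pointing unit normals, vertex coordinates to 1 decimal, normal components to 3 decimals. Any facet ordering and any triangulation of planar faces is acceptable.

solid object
 facet normal 0.831 -0.072 0.551
  outer loop
   vertex 2.0 3.1 3.9
   vertex 2.8 0.1 2.3
   vertex 3.3 2.8 1.9
  endloop
 endfacet
 facet normal 0.529 -0.219 -0.820
  outer loop
   vertex 0.6 1.9 0.4
   vertex 3.3 2.8 1.9
   vertex 2.8 0.1 2.3
  endloop
 endfacet
 facet normal -0.608 -0.300 0.735
  outer loop
   vertex 0.6 3.0 2.7
   vertex 0.1 2.3 2.0
   vertex 2.0 3.1 3.9
  endloop
 endfacet
 facet normal -0.550 0.753 -0.360
  outer loop
   vertex 0.6 3.0 2.7
   vertex 0.6 1.9 0.4
   vertex 0.1 2.3 2.0
  endloop
 endfacet
 facet normal -0.073 -0.484 0.872
  outer loop
   vertex 2.4 0.7 2.6
   vertex 2.8 0.1 2.3
   vertex 2.0 3.1 3.9
  endloop
 endfacet
 facet normal -0.955 -0.010 -0.296
  outer loop
   vertex 0.2 1.6 1.7
   vertex 0.1 2.3 2.0
   vertex 0.6 1.9 0.4
  endloop
 endfacet
 facet normal -0.416 -0.850 -0.324
  outer loop
   vertex 0.2 1.6 1.7
   vertex 0.6 1.9 0.4
   vertex 2.8 0.1 2.3
  endloop
 endfacet
 facet normal -0.501 -0.630 0.593
  outer loop
   vertex 0.2 1.6 1.7
   vertex 2.8 0.1 2.3
   vertex 2.4 0.7 2.6
  endloop
 endfacet
 facet normal -0.563 -0.392 0.728
  outer loop
   vertex 0.2 1.6 1.7
   vertex 2.0 3.1 3.9
   vertex 0.1 2.3 2.0
  endloop
 endfacet
 facet normal -0.493 -0.477 0.728
  outer loop
   vertex 0.2 1.6 1.7
   vertex 2.4 0.7 2.6
   vertex 2.0 3.1 3.9
  endloop
 endfacet
 facet normal 0.519 -0.157 -0.840
  outer loop
   vertex 2.6 3.7 1.3
   vertex 3.3 2.8 1.9
   vertex 0.6 1.9 0.4
  endloop
 endfacet
 facet normal -0.526 0.767 -0.367
  outer loop
   vertex 2.6 3.7 1.3
   vertex 0.6 1.9 0.4
   vertex 0.6 3.0 2.7
  endloop
 endfacet
 facet normal 0.639 0.704 0.310
  outer loop
   vertex 2.6 3.7 1.3
   vertex 2.0 3.1 3.9
   vertex 3.3 2.8 1.9
  endloop
 endfacet
 facet normal -0.216 0.961 0.172
  outer loop
   vertex 2.6 3.7 1.3
   vertex 0.6 3.0 2.7
   vertex 2.0 3.1 3.9
  endloop
 endfacet
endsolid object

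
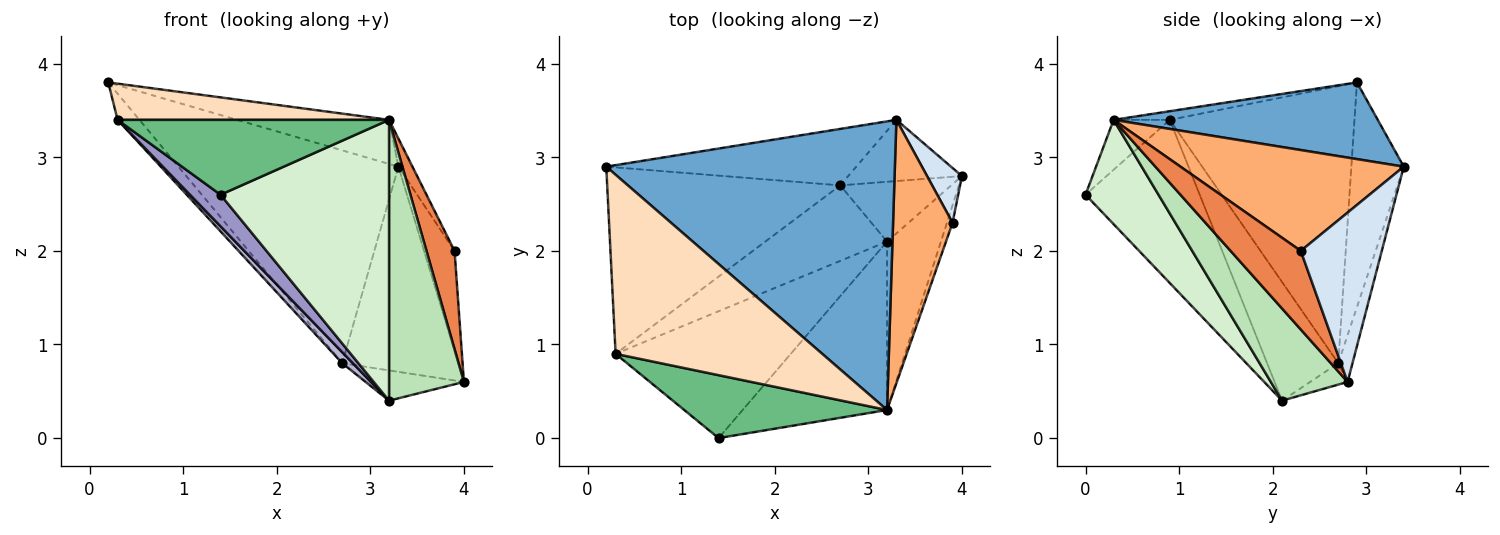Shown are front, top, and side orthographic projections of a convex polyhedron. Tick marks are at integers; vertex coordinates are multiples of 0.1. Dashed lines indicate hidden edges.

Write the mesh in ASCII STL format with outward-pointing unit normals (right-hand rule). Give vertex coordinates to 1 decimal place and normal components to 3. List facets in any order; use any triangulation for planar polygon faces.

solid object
 facet normal 0.254 0.146 0.956
  outer loop
   vertex 3.2 0.3 3.4
   vertex 3.3 3.4 2.9
   vertex 0.2 2.9 3.8
  endloop
 endfacet
 facet normal -0.224 0.942 -0.250
  outer loop
   vertex 2.7 2.7 0.8
   vertex 0.2 2.9 3.8
   vertex 3.3 3.4 2.9
  endloop
 endfacet
 facet normal -0.117 0.952 -0.284
  outer loop
   vertex 2.7 2.7 0.8
   vertex 3.3 3.4 2.9
   vertex 4.0 2.8 0.6
  endloop
 endfacet
 facet normal 0.919 0.346 0.189
  outer loop
   vertex 3.9 2.3 2.0
   vertex 4.0 2.8 0.6
   vertex 3.3 3.4 2.9
  endloop
 endfacet
 facet normal 0.926 -0.371 -0.066
  outer loop
   vertex 3.9 2.3 2.0
   vertex 3.2 0.3 3.4
   vertex 4.0 2.8 0.6
  endloop
 endfacet
 facet normal 0.860 0.054 0.507
  outer loop
   vertex 3.9 2.3 2.0
   vertex 3.3 3.4 2.9
   vertex 3.2 0.3 3.4
  endloop
 endfacet
 facet normal -0.762 0.090 -0.641
  outer loop
   vertex 0.3 0.9 3.4
   vertex 0.2 2.9 3.8
   vertex 2.7 2.7 0.8
  endloop
 endfacet
 facet normal -0.041 -0.198 0.979
  outer loop
   vertex 0.3 0.9 3.4
   vertex 3.2 0.3 3.4
   vertex 0.2 2.9 3.8
  endloop
 endfacet
 facet normal -0.156 -0.756 0.636
  outer loop
   vertex 0.3 0.9 3.4
   vertex 1.4 0.0 2.6
   vertex 3.2 0.3 3.4
  endloop
 endfacet
 facet normal -0.170 0.445 -0.879
  outer loop
   vertex 3.2 2.1 0.4
   vertex 2.7 2.7 0.8
   vertex 4.0 2.8 0.6
  endloop
 endfacet
 facet normal 0.660 -0.644 -0.386
  outer loop
   vertex 3.2 2.1 0.4
   vertex 4.0 2.8 0.6
   vertex 3.2 0.3 3.4
  endloop
 endfacet
 facet normal 0.348 -0.804 -0.482
  outer loop
   vertex 3.2 2.1 0.4
   vertex 3.2 0.3 3.4
   vertex 1.4 0.0 2.6
  endloop
 endfacet
 facet normal -0.670 -0.180 -0.720
  outer loop
   vertex 3.2 2.1 0.4
   vertex 1.4 0.0 2.6
   vertex 0.3 0.9 3.4
  endloop
 endfacet
 facet normal -0.694 -0.104 -0.712
  outer loop
   vertex 3.2 2.1 0.4
   vertex 0.3 0.9 3.4
   vertex 2.7 2.7 0.8
  endloop
 endfacet
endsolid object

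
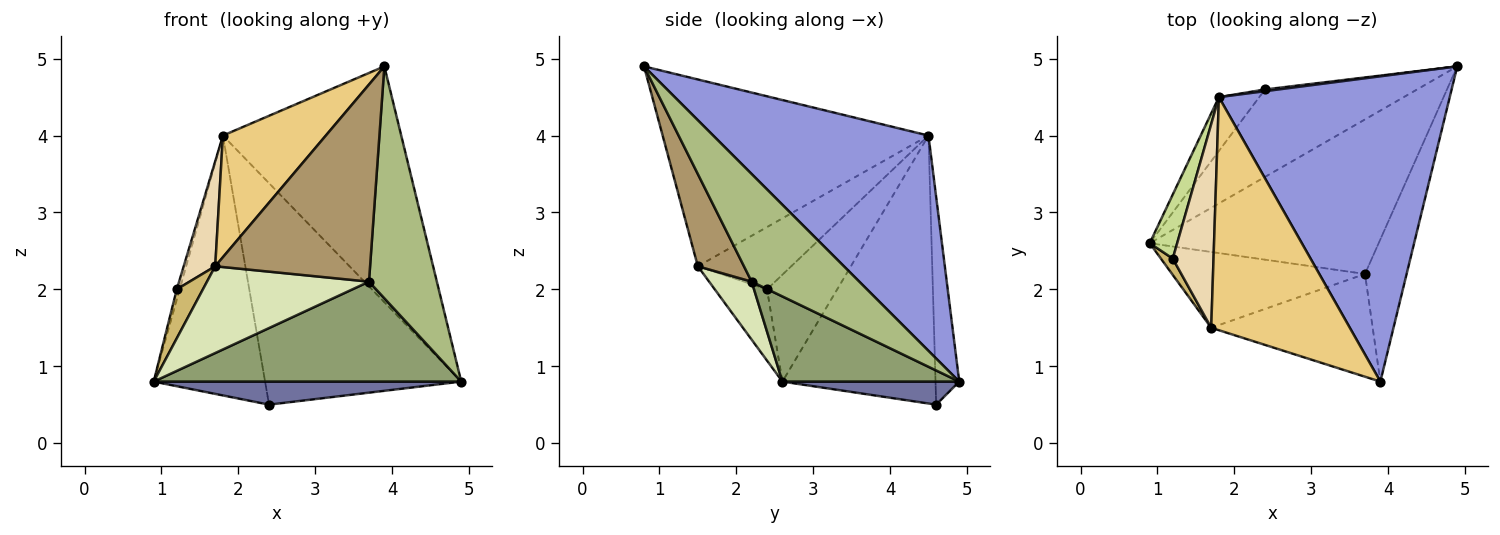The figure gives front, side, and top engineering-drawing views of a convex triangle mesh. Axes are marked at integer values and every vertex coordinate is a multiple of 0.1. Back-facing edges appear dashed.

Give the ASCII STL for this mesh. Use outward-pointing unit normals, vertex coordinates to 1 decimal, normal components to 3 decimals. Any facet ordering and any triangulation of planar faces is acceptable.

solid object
 facet normal 0.145 -0.252 -0.957
  outer loop
   vertex 2.4 4.6 0.5
   vertex 4.9 4.9 0.8
   vertex 0.9 2.6 0.8
  endloop
 endfacet
 facet normal -0.803 0.584 -0.121
  outer loop
   vertex 1.8 4.5 4.0
   vertex 2.4 4.6 0.5
   vertex 0.9 2.6 0.8
  endloop
 endfacet
 facet normal 0.594 0.492 0.637
  outer loop
   vertex 1.8 4.5 4.0
   vertex 3.9 0.8 4.9
   vertex 4.9 4.9 0.8
  endloop
 endfacet
 facet normal -0.120 0.993 0.008
  outer loop
   vertex 1.8 4.5 4.0
   vertex 4.9 4.9 0.8
   vertex 2.4 4.6 0.5
  endloop
 endfacet
 facet normal 0.298 -0.518 -0.802
  outer loop
   vertex 3.7 2.2 2.1
   vertex 0.9 2.6 0.8
   vertex 4.9 4.9 0.8
  endloop
 endfacet
 facet normal 0.804 -0.507 -0.311
  outer loop
   vertex 3.7 2.2 2.1
   vertex 4.9 4.9 0.8
   vertex 3.9 0.8 4.9
  endloop
 endfacet
 facet normal -0.968 0.040 0.249
  outer loop
   vertex 1.2 2.4 2.0
   vertex 1.8 4.5 4.0
   vertex 0.9 2.6 0.8
  endloop
 endfacet
 facet normal 0.194 -0.739 -0.645
  outer loop
   vertex 1.7 1.5 2.3
   vertex 0.9 2.6 0.8
   vertex 3.7 2.2 2.1
  endloop
 endfacet
 facet normal 0.255 -0.857 -0.447
  outer loop
   vertex 1.7 1.5 2.3
   vertex 3.7 2.2 2.1
   vertex 3.9 0.8 4.9
  endloop
 endfacet
 facet normal -0.885 -0.442 0.147
  outer loop
   vertex 1.7 1.5 2.3
   vertex 1.2 2.4 2.0
   vertex 0.9 2.6 0.8
  endloop
 endfacet
 facet normal -0.767 -0.297 0.569
  outer loop
   vertex 1.7 1.5 2.3
   vertex 3.9 0.8 4.9
   vertex 1.8 4.5 4.0
  endloop
 endfacet
 facet normal -0.805 -0.272 0.527
  outer loop
   vertex 1.7 1.5 2.3
   vertex 1.8 4.5 4.0
   vertex 1.2 2.4 2.0
  endloop
 endfacet
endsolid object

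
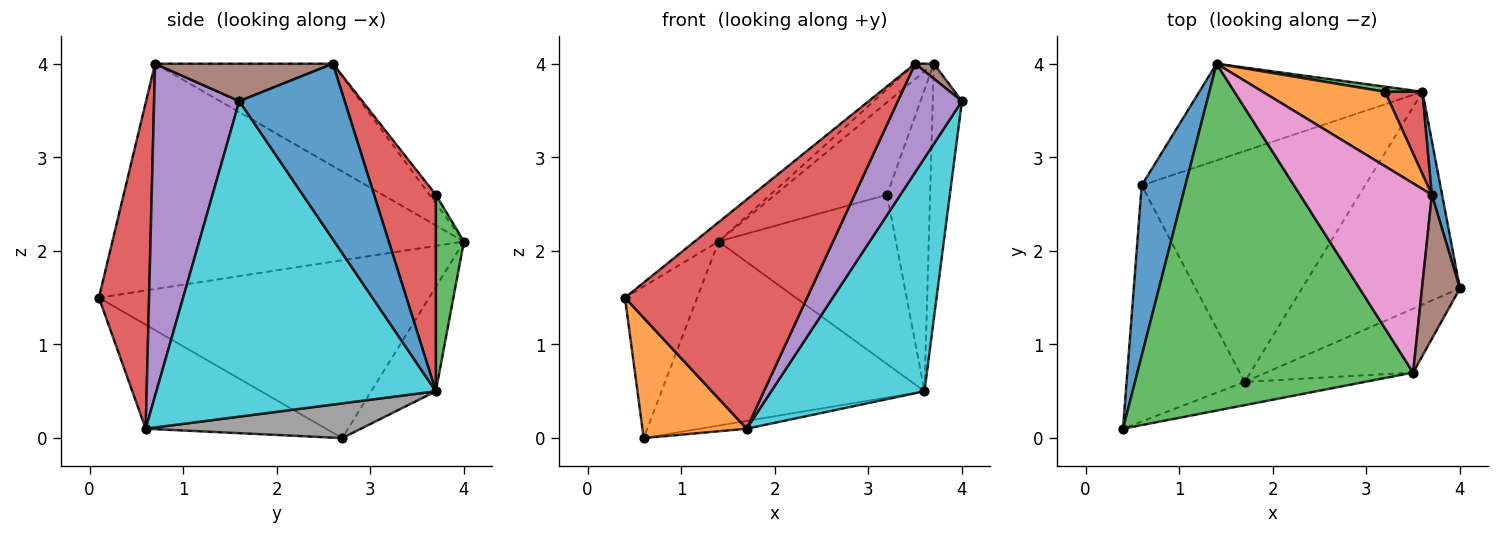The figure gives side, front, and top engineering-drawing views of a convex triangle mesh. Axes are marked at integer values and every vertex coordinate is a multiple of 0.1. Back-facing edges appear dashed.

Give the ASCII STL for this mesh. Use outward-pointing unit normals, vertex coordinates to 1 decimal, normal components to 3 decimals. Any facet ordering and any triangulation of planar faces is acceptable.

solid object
 facet normal -0.950 0.208 0.233
  outer loop
   vertex 0.6 2.7 0.0
   vertex 0.4 0.1 1.5
   vertex 1.4 4.0 2.1
  endloop
 endfacet
 facet normal -0.618 -0.357 -0.701
  outer loop
   vertex 1.7 0.6 0.1
   vertex 0.4 0.1 1.5
   vertex 0.6 2.7 0.0
  endloop
 endfacet
 facet normal -0.632 0.043 0.774
  outer loop
   vertex 3.5 0.7 4.0
   vertex 1.4 4.0 2.1
   vertex 0.4 0.1 1.5
  endloop
 endfacet
 facet normal 0.264 -0.960 -0.097
  outer loop
   vertex 3.5 0.7 4.0
   vertex 0.4 0.1 1.5
   vertex 1.7 0.6 0.1
  endloop
 endfacet
 facet normal 0.754 -0.567 -0.333
  outer loop
   vertex 3.5 0.7 4.0
   vertex 1.7 0.6 0.1
   vertex 4.0 1.6 3.6
  endloop
 endfacet
 facet normal 0.701 -0.074 0.710
  outer loop
   vertex 3.7 2.6 4.0
   vertex 3.5 0.7 4.0
   vertex 4.0 1.6 3.6
  endloop
 endfacet
 facet normal -0.612 0.064 0.788
  outer loop
   vertex 3.7 2.6 4.0
   vertex 1.4 4.0 2.1
   vertex 3.5 0.7 4.0
  endloop
 endfacet
 facet normal 0.153 0.033 -0.988
  outer loop
   vertex 3.6 3.7 0.5
   vertex 1.7 0.6 0.1
   vertex 0.6 2.7 0.0
  endloop
 endfacet
 facet normal -0.213 0.865 -0.454
  outer loop
   vertex 3.6 3.7 0.5
   vertex 0.6 2.7 0.0
   vertex 1.4 4.0 2.1
  endloop
 endfacet
 facet normal 0.803 -0.440 -0.402
  outer loop
   vertex 3.6 3.7 0.5
   vertex 4.0 1.6 3.6
   vertex 1.7 0.6 0.1
  endloop
 endfacet
 facet normal 0.962 0.266 0.056
  outer loop
   vertex 3.6 3.7 0.5
   vertex 3.7 2.6 4.0
   vertex 4.0 1.6 3.6
  endloop
 endfacet
 facet normal -0.045 0.778 0.627
  outer loop
   vertex 3.2 3.7 2.6
   vertex 1.4 4.0 2.1
   vertex 3.7 2.6 4.0
  endloop
 endfacet
 facet normal 0.156 0.987 0.030
  outer loop
   vertex 3.2 3.7 2.6
   vertex 3.6 3.7 0.5
   vertex 1.4 4.0 2.1
  endloop
 endfacet
 facet normal 0.811 0.565 0.154
  outer loop
   vertex 3.2 3.7 2.6
   vertex 3.7 2.6 4.0
   vertex 3.6 3.7 0.5
  endloop
 endfacet
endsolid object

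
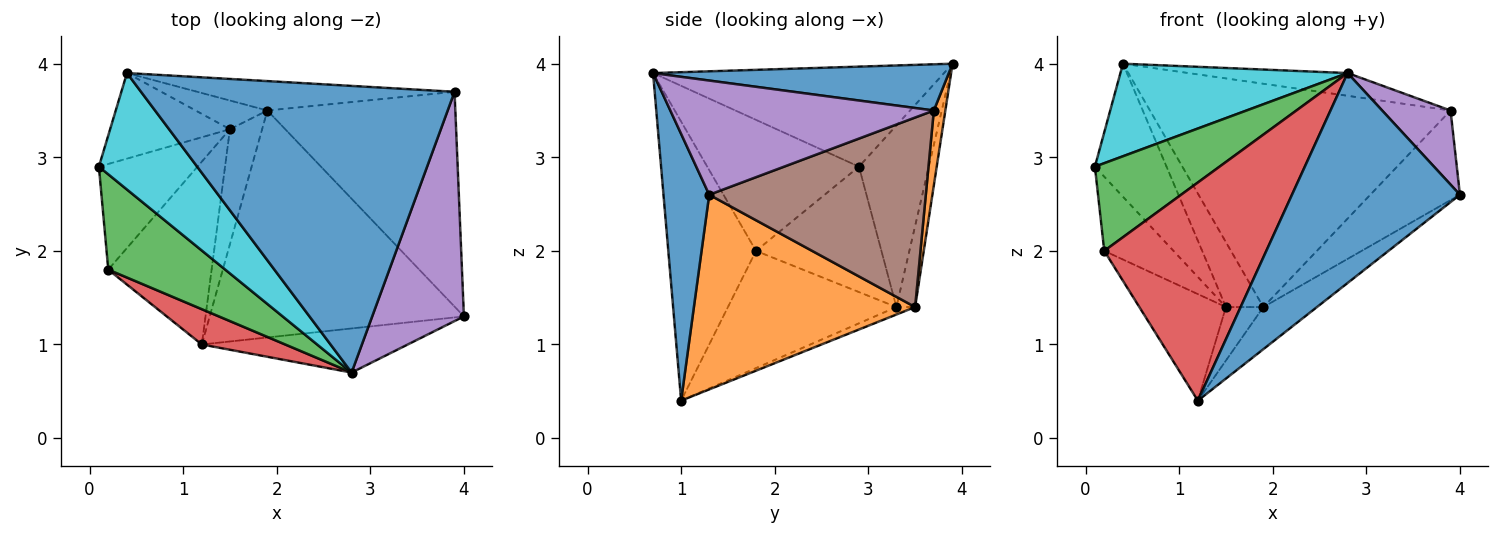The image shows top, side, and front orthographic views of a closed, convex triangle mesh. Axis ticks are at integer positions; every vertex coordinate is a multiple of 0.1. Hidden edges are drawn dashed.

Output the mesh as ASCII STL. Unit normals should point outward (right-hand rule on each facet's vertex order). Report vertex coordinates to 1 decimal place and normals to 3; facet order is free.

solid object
 facet normal 0.257 -0.946 -0.199
  outer loop
   vertex 2.8 0.7 3.9
   vertex 1.2 1.0 0.4
   vertex 4.0 1.3 2.6
  endloop
 endfacet
 facet normal 0.602 0.146 -0.785
  outer loop
   vertex 1.9 3.5 1.4
   vertex 4.0 1.3 2.6
   vertex 1.2 1.0 0.4
  endloop
 endfacet
 facet normal -0.636 -0.522 0.568
  outer loop
   vertex 0.2 1.8 2.0
   vertex 2.8 0.7 3.9
   vertex 0.1 2.9 2.9
  endloop
 endfacet
 facet normal -0.471 -0.871 0.141
  outer loop
   vertex 0.2 1.8 2.0
   vertex 1.2 1.0 0.4
   vertex 2.8 0.7 3.9
  endloop
 endfacet
 facet normal 0.764 -0.198 0.614
  outer loop
   vertex 3.9 3.7 3.5
   vertex 2.8 0.7 3.9
   vertex 4.0 1.3 2.6
  endloop
 endfacet
 facet normal 0.681 0.282 -0.676
  outer loop
   vertex 3.9 3.7 3.5
   vertex 4.0 1.3 2.6
   vertex 1.9 3.5 1.4
  endloop
 endfacet
 facet normal -0.206 0.413 -0.887
  outer loop
   vertex 1.5 3.3 1.4
   vertex 1.9 3.5 1.4
   vertex 1.2 1.0 0.4
  endloop
 endfacet
 facet normal -0.700 0.360 -0.617
  outer loop
   vertex 1.5 3.3 1.4
   vertex 1.2 1.0 0.4
   vertex 0.2 1.8 2.0
  endloop
 endfacet
 facet normal -0.721 0.398 -0.567
  outer loop
   vertex 1.5 3.3 1.4
   vertex 0.2 1.8 2.0
   vertex 0.1 2.9 2.9
  endloop
 endfacet
 facet normal -0.623 -0.487 0.612
  outer loop
   vertex 0.4 3.9 4.0
   vertex 0.1 2.9 2.9
   vertex 2.8 0.7 3.9
  endloop
 endfacet
 facet normal 0.145 0.078 0.986
  outer loop
   vertex 0.4 3.9 4.0
   vertex 2.8 0.7 3.9
   vertex 3.9 3.7 3.5
  endloop
 endfacet
 facet normal 0.038 0.991 -0.131
  outer loop
   vertex 0.4 3.9 4.0
   vertex 3.9 3.7 3.5
   vertex 1.9 3.5 1.4
  endloop
 endfacet
 facet normal -0.634 0.650 -0.418
  outer loop
   vertex 0.4 3.9 4.0
   vertex 1.5 3.3 1.4
   vertex 0.1 2.9 2.9
  endloop
 endfacet
 facet normal -0.416 0.832 -0.368
  outer loop
   vertex 0.4 3.9 4.0
   vertex 1.9 3.5 1.4
   vertex 1.5 3.3 1.4
  endloop
 endfacet
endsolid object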